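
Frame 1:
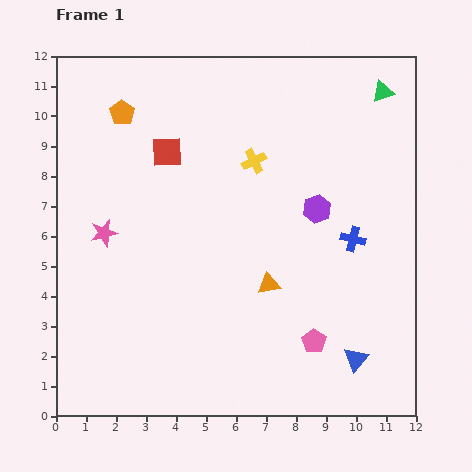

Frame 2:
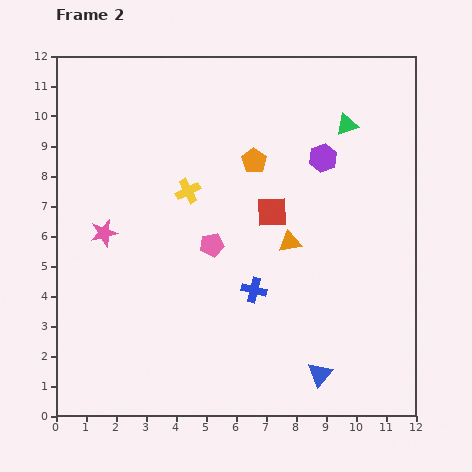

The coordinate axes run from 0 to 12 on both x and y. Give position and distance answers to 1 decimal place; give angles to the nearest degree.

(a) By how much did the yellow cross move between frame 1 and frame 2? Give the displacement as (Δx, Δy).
(-2.2, -1.0)

The yellow cross was at (6.6, 8.5) in frame 1 and (4.4, 7.5) in frame 2.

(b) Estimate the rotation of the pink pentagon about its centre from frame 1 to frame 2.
28° clockwise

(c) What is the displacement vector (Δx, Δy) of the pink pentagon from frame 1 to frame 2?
(-3.4, 3.2)

The pink pentagon was at (8.6, 2.5) in frame 1 and (5.2, 5.7) in frame 2.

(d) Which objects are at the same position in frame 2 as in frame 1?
the pink star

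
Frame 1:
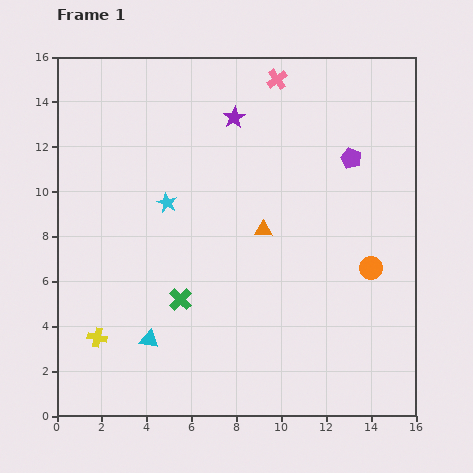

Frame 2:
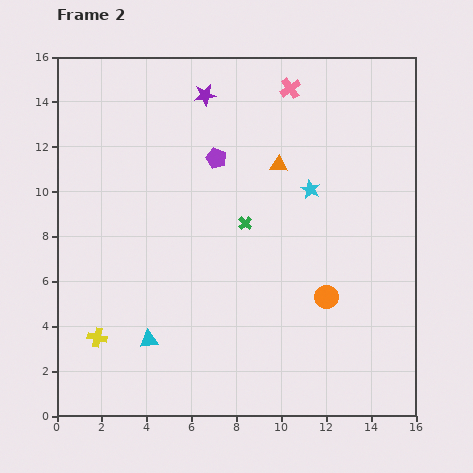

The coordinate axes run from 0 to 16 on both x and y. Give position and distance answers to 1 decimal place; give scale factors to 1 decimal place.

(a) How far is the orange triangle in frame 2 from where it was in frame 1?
3.0

The orange triangle moved from (9.2, 8.3) to (9.9, 11.2), a distance of √(0.7² + 2.9²) ≈ 3.0.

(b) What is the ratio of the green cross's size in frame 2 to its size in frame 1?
0.6×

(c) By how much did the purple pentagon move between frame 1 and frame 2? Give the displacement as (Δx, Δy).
(-6.0, 0.0)

The purple pentagon was at (13.1, 11.5) in frame 1 and (7.1, 11.5) in frame 2.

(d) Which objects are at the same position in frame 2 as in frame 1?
the yellow cross, the cyan triangle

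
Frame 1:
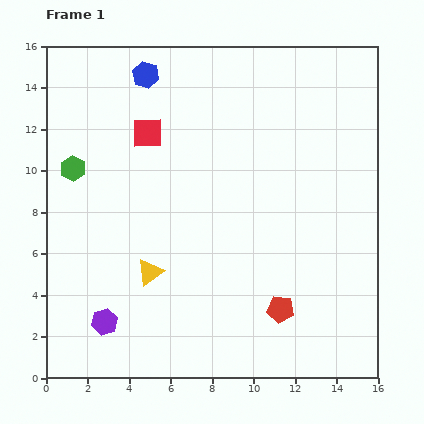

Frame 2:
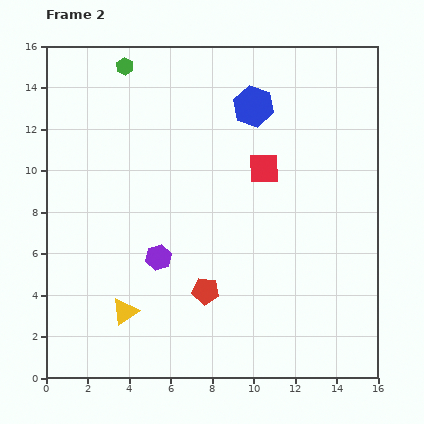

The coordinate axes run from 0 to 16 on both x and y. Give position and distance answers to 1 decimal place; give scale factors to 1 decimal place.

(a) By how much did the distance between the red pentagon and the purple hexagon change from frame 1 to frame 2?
-5.7

Distance in frame 1: 8.5. Distance in frame 2: 2.8.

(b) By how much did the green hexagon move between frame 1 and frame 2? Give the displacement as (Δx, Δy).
(2.5, 4.9)

The green hexagon was at (1.3, 10.1) in frame 1 and (3.8, 15.0) in frame 2.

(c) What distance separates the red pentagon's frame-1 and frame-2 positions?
3.7

The red pentagon moved from (11.3, 3.3) to (7.7, 4.2), a distance of √(3.6² + 0.9²) ≈ 3.7.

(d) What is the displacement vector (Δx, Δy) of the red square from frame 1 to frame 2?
(5.6, -1.7)

The red square was at (4.9, 11.8) in frame 1 and (10.5, 10.1) in frame 2.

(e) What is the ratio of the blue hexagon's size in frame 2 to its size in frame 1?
1.5×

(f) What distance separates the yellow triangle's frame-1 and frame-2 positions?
2.2

The yellow triangle moved from (5.0, 5.1) to (3.8, 3.2), a distance of √(1.2² + 1.9²) ≈ 2.2.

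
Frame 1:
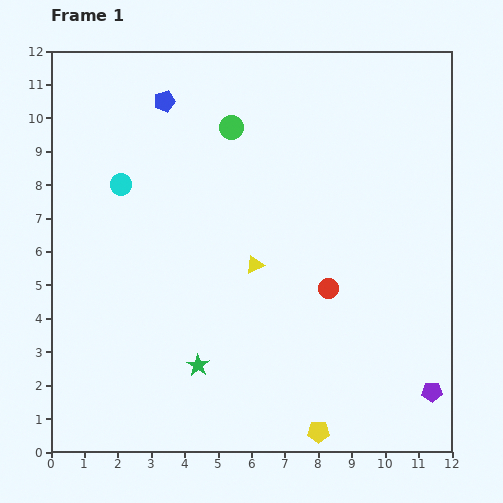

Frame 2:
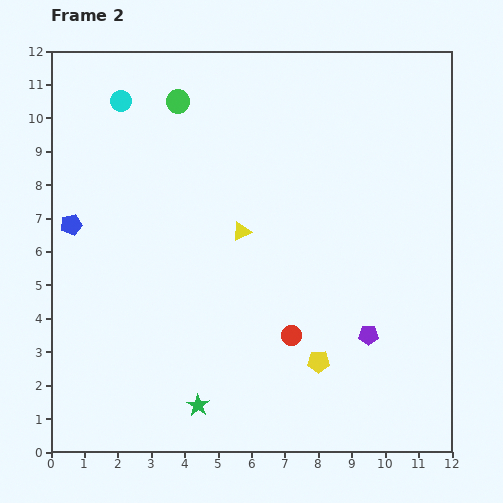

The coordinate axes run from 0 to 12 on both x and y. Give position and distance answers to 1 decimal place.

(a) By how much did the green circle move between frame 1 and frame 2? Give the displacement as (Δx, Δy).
(-1.6, 0.8)

The green circle was at (5.4, 9.7) in frame 1 and (3.8, 10.5) in frame 2.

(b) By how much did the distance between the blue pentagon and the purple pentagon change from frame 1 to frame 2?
-2.3

Distance in frame 1: 11.8. Distance in frame 2: 9.5.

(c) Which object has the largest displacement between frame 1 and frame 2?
the blue pentagon

(moved 4.6; next 2.5)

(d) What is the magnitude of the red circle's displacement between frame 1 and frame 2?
1.8

The red circle moved from (8.3, 4.9) to (7.2, 3.5), a distance of √(1.1² + 1.4²) ≈ 1.8.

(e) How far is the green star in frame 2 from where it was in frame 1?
1.2

The green star moved from (4.4, 2.6) to (4.4, 1.4), a distance of √(0.0² + 1.2²) ≈ 1.2.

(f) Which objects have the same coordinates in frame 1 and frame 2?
none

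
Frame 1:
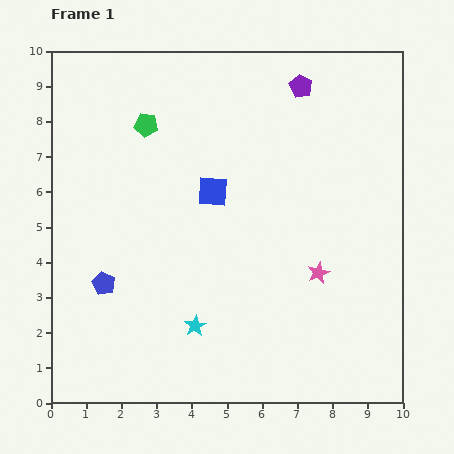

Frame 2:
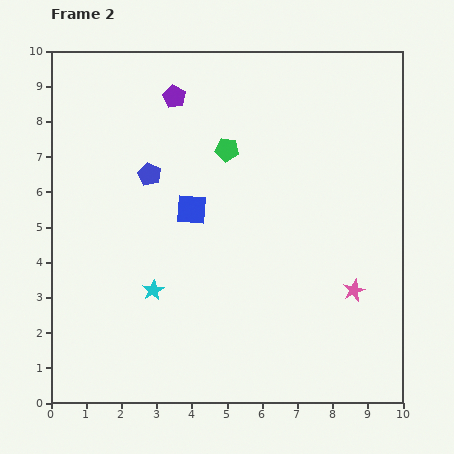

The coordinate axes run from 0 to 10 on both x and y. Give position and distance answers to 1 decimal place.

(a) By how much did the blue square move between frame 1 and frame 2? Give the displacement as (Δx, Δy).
(-0.6, -0.5)

The blue square was at (4.6, 6.0) in frame 1 and (4.0, 5.5) in frame 2.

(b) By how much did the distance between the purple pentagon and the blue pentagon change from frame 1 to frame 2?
-5.6

Distance in frame 1: 7.9. Distance in frame 2: 2.3.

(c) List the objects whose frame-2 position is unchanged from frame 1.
none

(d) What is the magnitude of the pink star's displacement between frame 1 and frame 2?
1.1

The pink star moved from (7.6, 3.7) to (8.6, 3.2), a distance of √(1.0² + 0.5²) ≈ 1.1.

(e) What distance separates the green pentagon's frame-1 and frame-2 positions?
2.4

The green pentagon moved from (2.7, 7.9) to (5.0, 7.2), a distance of √(2.3² + 0.7²) ≈ 2.4.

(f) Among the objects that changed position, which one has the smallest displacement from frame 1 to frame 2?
the blue square

(moved 0.8)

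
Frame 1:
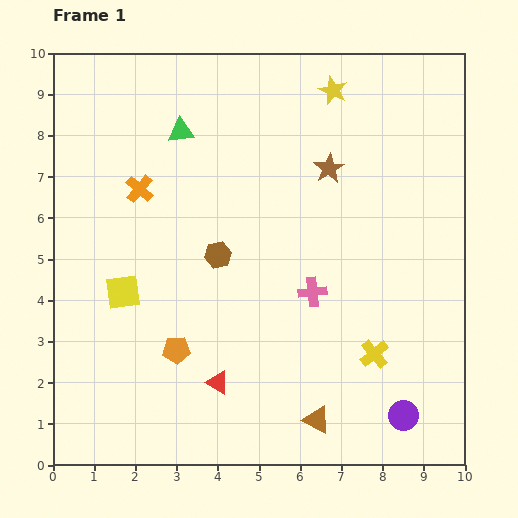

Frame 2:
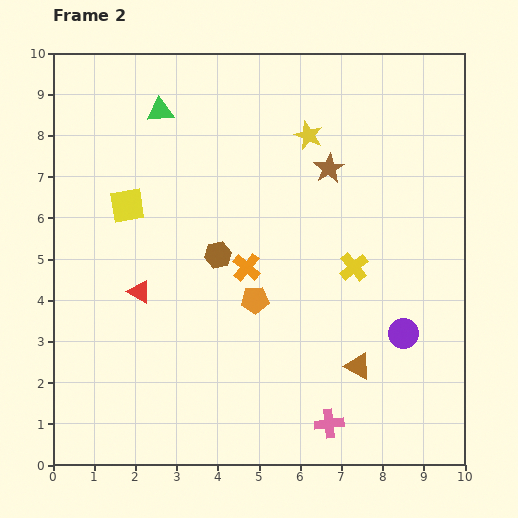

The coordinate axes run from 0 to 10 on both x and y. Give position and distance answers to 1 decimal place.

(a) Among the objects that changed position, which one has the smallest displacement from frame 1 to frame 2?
the green triangle

(moved 0.7)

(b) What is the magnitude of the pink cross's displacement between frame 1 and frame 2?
3.2

The pink cross moved from (6.3, 4.2) to (6.7, 1.0), a distance of √(0.4² + 3.2²) ≈ 3.2.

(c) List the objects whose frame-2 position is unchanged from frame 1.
the brown star, the brown hexagon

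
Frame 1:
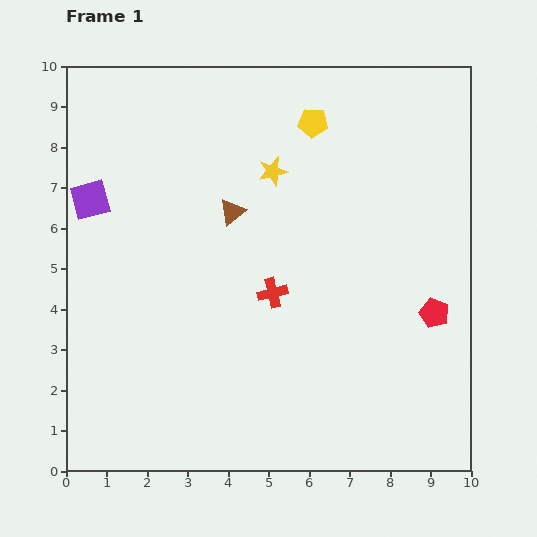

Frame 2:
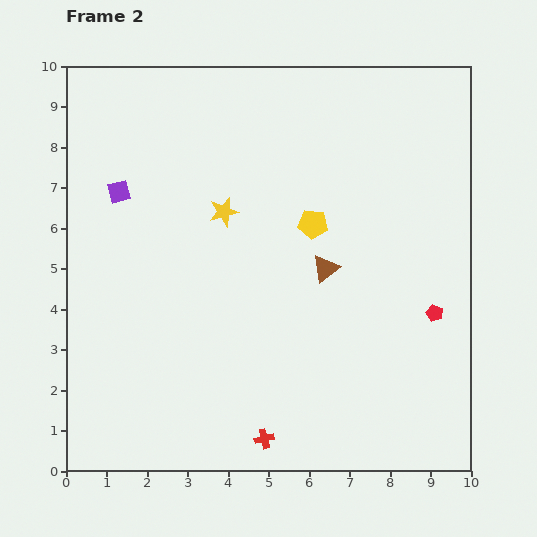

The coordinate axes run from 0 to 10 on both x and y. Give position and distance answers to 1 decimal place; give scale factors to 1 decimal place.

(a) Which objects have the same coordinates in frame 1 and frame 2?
the red pentagon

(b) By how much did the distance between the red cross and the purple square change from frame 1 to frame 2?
+2.0

Distance in frame 1: 5.1. Distance in frame 2: 7.1.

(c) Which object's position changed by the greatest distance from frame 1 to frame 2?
the red cross

(moved 3.6; next 2.7)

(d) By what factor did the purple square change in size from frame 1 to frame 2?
0.6×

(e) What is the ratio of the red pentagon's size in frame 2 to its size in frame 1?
0.6×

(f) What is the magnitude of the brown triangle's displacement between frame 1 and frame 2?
2.7

The brown triangle moved from (4.1, 6.4) to (6.4, 5.0), a distance of √(2.3² + 1.4²) ≈ 2.7.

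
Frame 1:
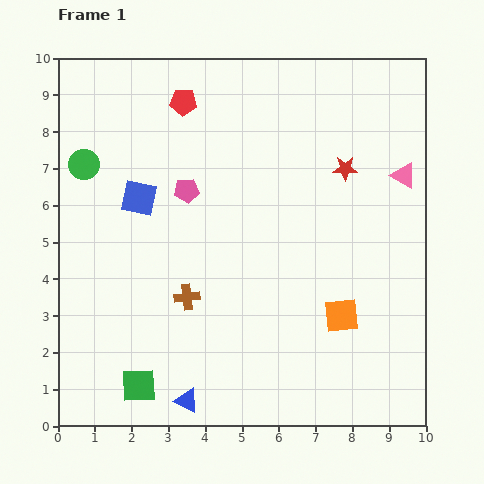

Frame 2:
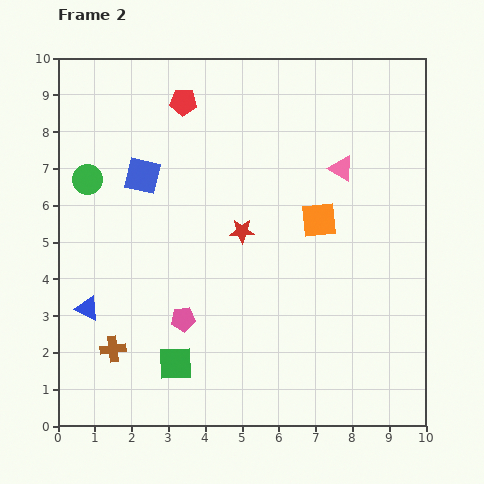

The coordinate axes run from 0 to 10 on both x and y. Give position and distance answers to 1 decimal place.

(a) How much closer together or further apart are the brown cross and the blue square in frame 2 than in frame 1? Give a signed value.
+1.8

Distance in frame 1: 3.0. Distance in frame 2: 4.8.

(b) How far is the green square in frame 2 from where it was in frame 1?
1.2

The green square moved from (2.2, 1.1) to (3.2, 1.7), a distance of √(1.0² + 0.6²) ≈ 1.2.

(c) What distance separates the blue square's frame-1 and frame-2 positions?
0.6

The blue square moved from (2.2, 6.2) to (2.3, 6.8), a distance of √(0.1² + 0.6²) ≈ 0.6.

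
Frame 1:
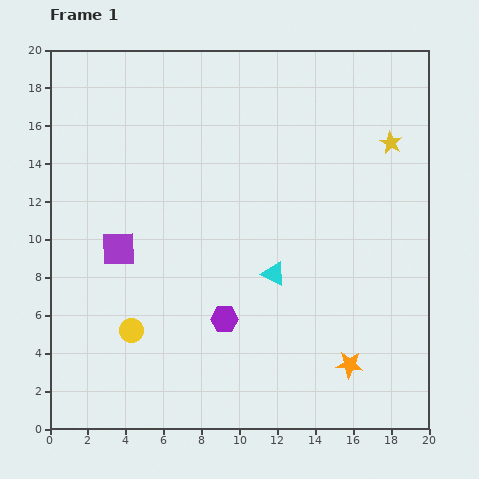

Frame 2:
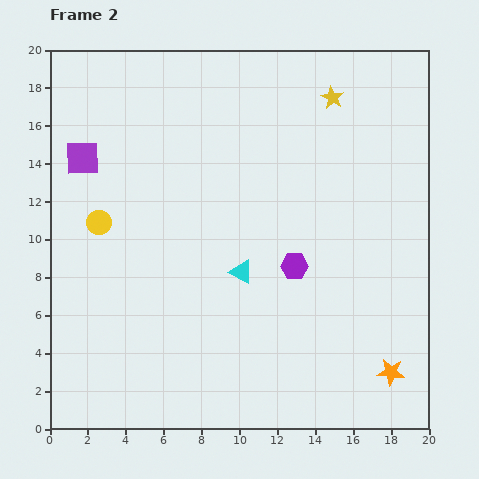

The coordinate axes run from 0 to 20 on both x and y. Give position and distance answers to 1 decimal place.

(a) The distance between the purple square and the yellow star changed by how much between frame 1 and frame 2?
-1.9

Distance in frame 1: 15.5. Distance in frame 2: 13.6.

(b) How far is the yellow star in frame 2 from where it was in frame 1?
3.9

The yellow star moved from (18.0, 15.1) to (14.9, 17.5), a distance of √(3.1² + 2.4²) ≈ 3.9.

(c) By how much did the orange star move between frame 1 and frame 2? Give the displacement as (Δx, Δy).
(2.2, -0.4)

The orange star was at (15.8, 3.4) in frame 1 and (18.0, 3.0) in frame 2.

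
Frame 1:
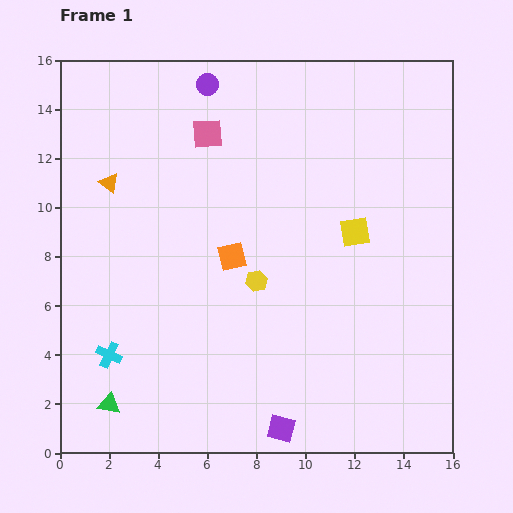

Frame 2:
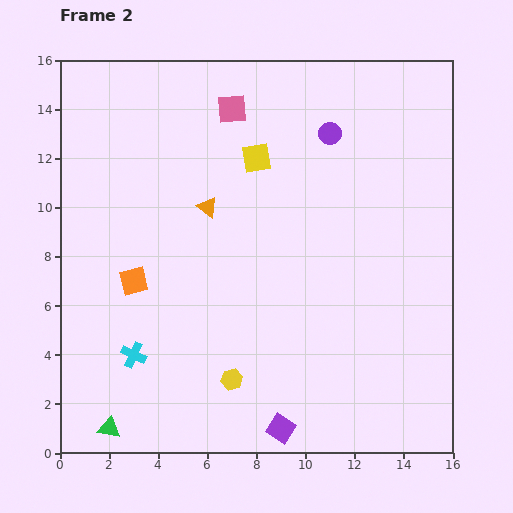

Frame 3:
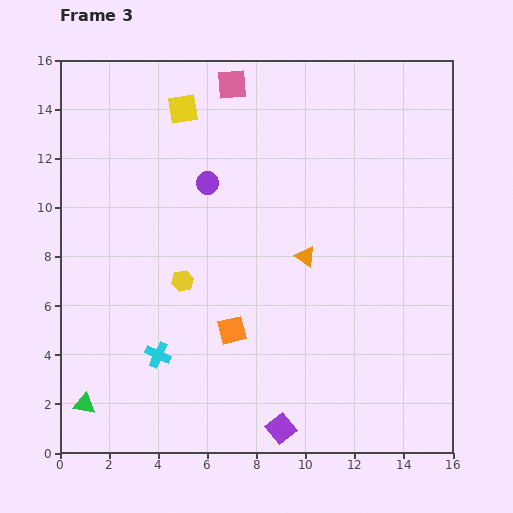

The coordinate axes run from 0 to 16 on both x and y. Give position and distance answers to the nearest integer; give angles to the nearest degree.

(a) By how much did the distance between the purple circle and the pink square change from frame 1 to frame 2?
+2

Distance in frame 1: 2. Distance in frame 2: 4.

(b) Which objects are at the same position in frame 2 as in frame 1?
the purple square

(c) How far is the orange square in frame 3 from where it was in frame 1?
3

The orange square moved from (7, 8) to (7, 5), a distance of √(0² + 3²) ≈ 3.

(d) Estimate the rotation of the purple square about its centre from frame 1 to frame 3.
37° clockwise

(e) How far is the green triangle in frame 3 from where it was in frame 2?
1

The green triangle moved from (2, 1) to (1, 2), a distance of √(1² + 1²) ≈ 1.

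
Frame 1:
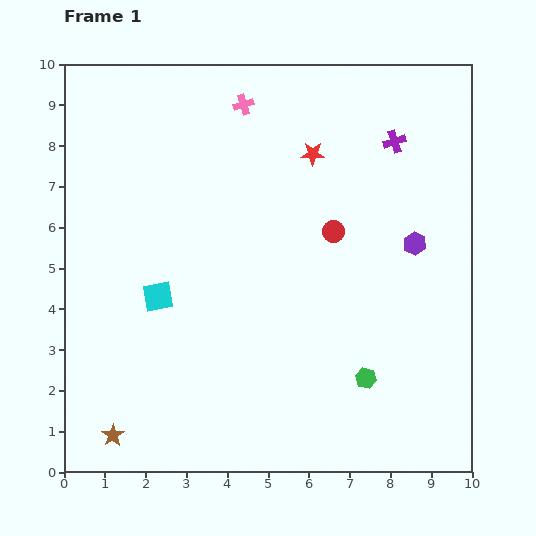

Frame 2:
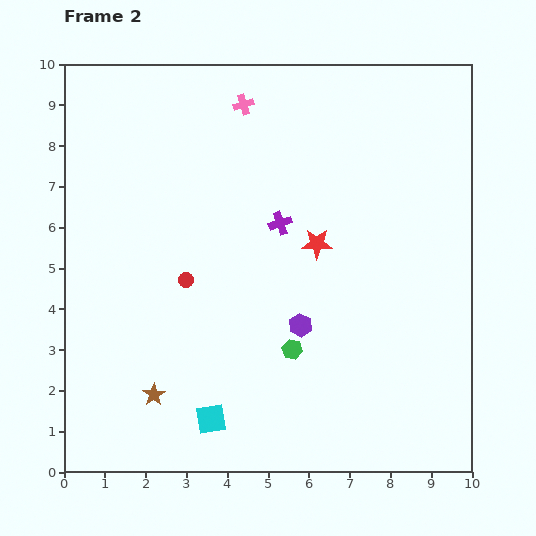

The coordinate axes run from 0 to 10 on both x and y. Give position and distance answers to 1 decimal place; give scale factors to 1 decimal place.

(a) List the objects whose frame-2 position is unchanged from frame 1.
the pink cross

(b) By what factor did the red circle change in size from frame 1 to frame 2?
0.7×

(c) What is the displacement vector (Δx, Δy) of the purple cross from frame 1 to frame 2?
(-2.8, -2.0)

The purple cross was at (8.1, 8.1) in frame 1 and (5.3, 6.1) in frame 2.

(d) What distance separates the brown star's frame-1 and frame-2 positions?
1.4

The brown star moved from (1.2, 0.9) to (2.2, 1.9), a distance of √(1.0² + 1.0²) ≈ 1.4.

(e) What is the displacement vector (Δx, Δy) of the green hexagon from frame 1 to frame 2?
(-1.8, 0.7)

The green hexagon was at (7.4, 2.3) in frame 1 and (5.6, 3.0) in frame 2.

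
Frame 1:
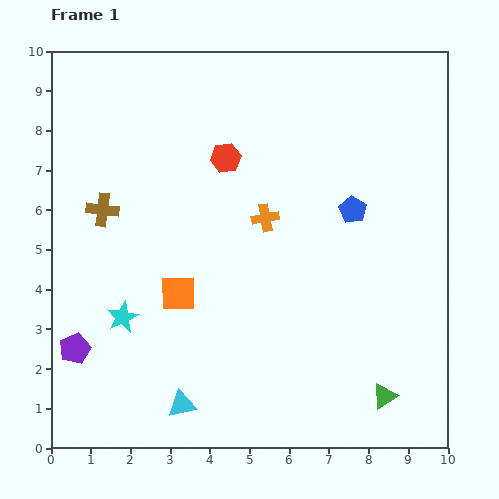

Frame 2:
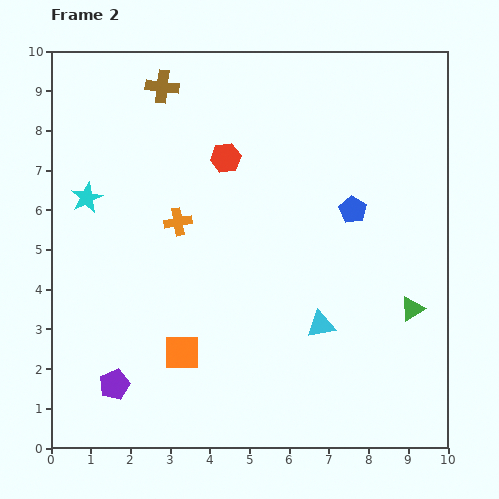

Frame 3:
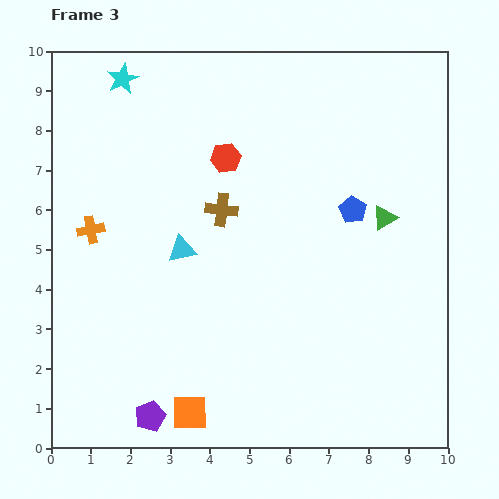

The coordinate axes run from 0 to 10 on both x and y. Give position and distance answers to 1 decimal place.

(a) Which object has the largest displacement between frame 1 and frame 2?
the cyan triangle

(moved 4.0; next 3.4)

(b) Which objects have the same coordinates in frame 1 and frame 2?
the blue pentagon, the red hexagon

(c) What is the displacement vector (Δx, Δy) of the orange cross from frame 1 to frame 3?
(-4.4, -0.3)

The orange cross was at (5.4, 5.8) in frame 1 and (1.0, 5.5) in frame 3.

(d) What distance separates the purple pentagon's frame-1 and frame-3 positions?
2.5

The purple pentagon moved from (0.6, 2.5) to (2.5, 0.8), a distance of √(1.9² + 1.7²) ≈ 2.5.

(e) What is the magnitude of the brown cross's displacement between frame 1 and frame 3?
3.0

The brown cross moved from (1.3, 6.0) to (4.3, 6.0), a distance of √(3.0² + 0.0²) ≈ 3.0.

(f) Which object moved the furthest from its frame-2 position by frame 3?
the cyan triangle

(moved 4.0; next 3.4)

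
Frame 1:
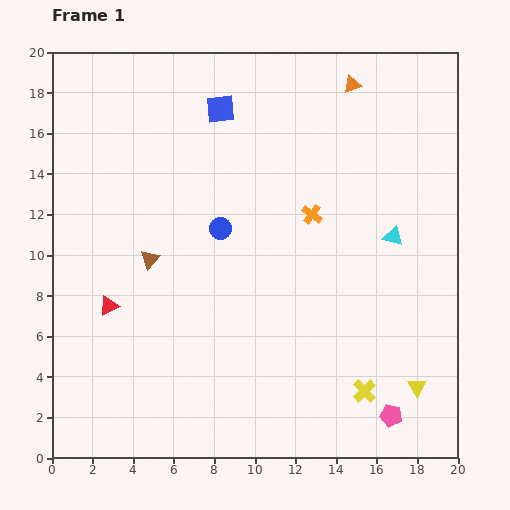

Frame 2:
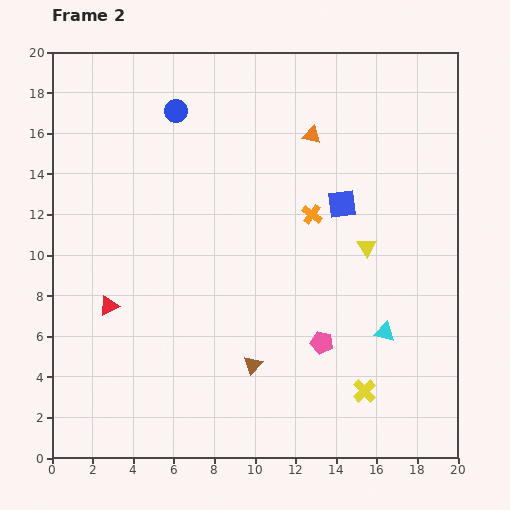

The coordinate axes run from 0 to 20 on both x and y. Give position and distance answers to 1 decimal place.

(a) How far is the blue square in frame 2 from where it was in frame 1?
7.6

The blue square moved from (8.3, 17.2) to (14.3, 12.5), a distance of √(6.0² + 4.7²) ≈ 7.6.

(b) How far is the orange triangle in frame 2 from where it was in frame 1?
3.2

The orange triangle moved from (14.8, 18.4) to (12.8, 15.9), a distance of √(2.0² + 2.5²) ≈ 3.2.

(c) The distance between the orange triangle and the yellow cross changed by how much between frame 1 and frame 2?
-2.2

Distance in frame 1: 15.1. Distance in frame 2: 12.9.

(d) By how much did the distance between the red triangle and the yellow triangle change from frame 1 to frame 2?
-2.7

Distance in frame 1: 15.7. Distance in frame 2: 13.0.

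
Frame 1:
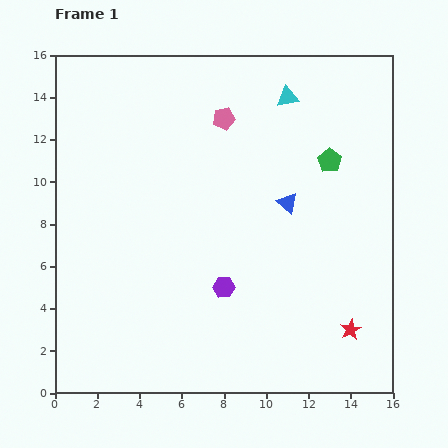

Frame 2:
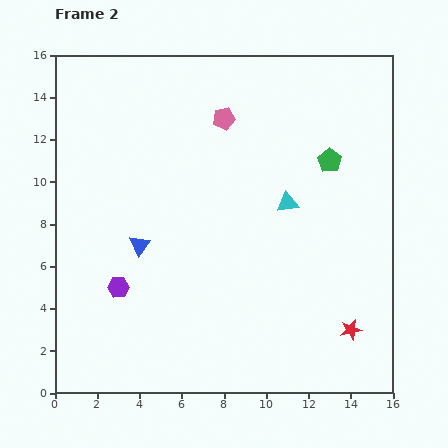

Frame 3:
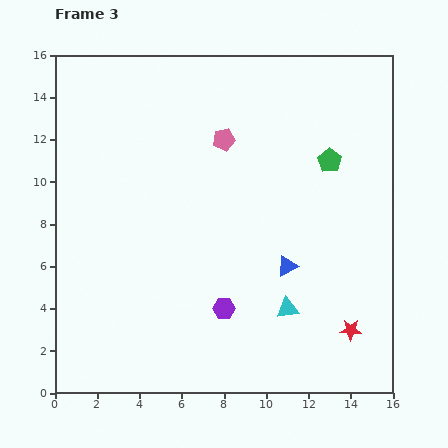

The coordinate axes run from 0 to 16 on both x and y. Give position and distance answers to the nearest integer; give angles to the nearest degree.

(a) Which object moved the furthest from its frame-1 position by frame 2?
the blue triangle

(moved 7; next 5)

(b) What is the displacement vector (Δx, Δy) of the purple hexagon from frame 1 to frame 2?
(-5, 0)

The purple hexagon was at (8, 5) in frame 1 and (3, 5) in frame 2.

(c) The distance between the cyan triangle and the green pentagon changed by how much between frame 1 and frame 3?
+3

Distance in frame 1: 4. Distance in frame 3: 7.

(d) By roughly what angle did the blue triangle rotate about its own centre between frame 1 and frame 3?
53° clockwise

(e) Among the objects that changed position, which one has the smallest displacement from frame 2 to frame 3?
the pink pentagon

(moved 1)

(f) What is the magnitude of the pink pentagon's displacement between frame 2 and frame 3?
1

The pink pentagon moved from (8, 13) to (8, 12), a distance of √(0² + 1²) ≈ 1.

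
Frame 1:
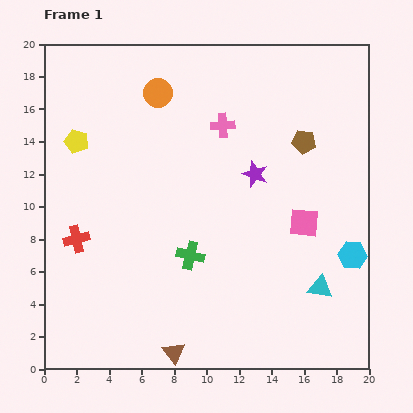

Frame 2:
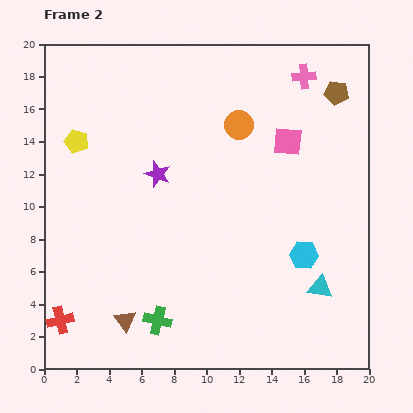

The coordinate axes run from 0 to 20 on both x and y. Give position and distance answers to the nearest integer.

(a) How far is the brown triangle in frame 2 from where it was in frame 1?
4

The brown triangle moved from (8, 1) to (5, 3), a distance of √(3² + 2²) ≈ 4.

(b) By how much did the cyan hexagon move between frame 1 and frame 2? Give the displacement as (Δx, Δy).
(-3, 0)

The cyan hexagon was at (19, 7) in frame 1 and (16, 7) in frame 2.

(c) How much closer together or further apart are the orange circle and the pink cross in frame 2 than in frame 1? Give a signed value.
+1

Distance in frame 1: 4. Distance in frame 2: 5.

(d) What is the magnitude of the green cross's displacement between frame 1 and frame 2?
4

The green cross moved from (9, 7) to (7, 3), a distance of √(2² + 4²) ≈ 4.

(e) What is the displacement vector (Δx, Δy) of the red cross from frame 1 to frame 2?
(-1, -5)

The red cross was at (2, 8) in frame 1 and (1, 3) in frame 2.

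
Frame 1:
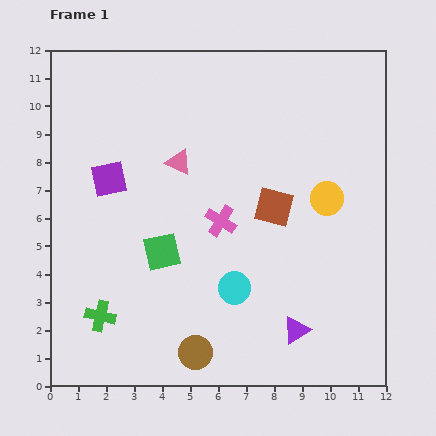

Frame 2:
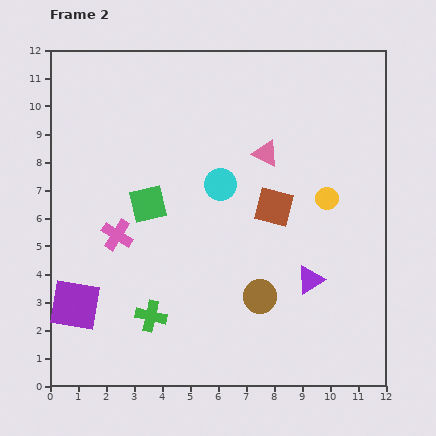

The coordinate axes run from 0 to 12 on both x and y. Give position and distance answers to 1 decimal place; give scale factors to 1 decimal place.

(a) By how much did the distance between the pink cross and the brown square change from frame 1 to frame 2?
+3.7

Distance in frame 1: 2.0. Distance in frame 2: 5.7.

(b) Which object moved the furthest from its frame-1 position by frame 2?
the purple square

(moved 4.7; next 3.7)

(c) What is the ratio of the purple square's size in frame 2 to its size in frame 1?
1.4×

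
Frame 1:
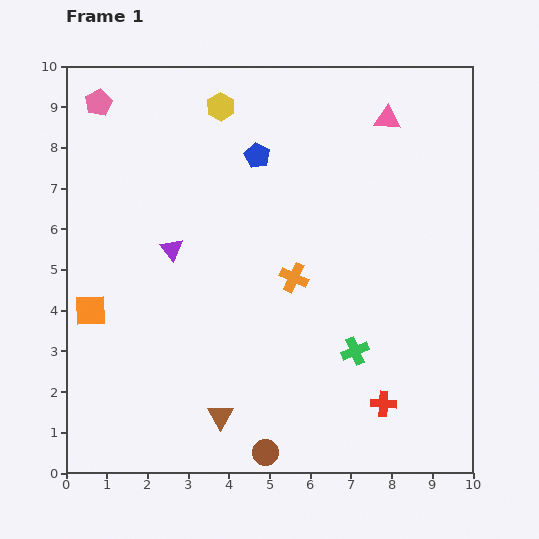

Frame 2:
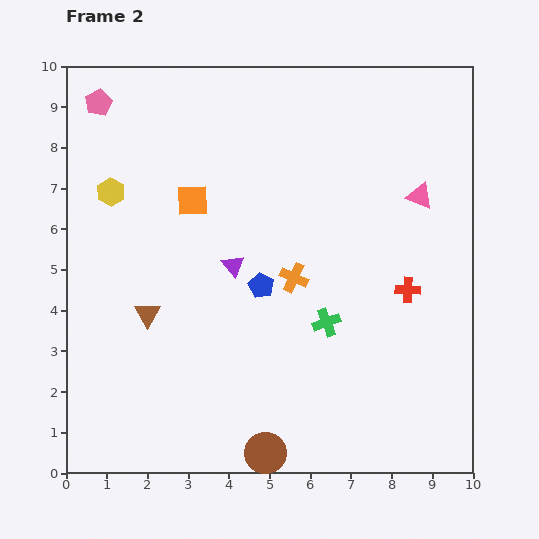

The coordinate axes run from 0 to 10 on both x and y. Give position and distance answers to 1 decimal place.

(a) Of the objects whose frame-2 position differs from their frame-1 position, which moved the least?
the green cross

(moved 1.0)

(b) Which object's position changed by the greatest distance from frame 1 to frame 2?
the orange square

(moved 3.7; next 3.4)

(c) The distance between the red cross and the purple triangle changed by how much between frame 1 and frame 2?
-2.1

Distance in frame 1: 6.4. Distance in frame 2: 4.3.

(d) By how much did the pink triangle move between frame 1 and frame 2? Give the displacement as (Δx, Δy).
(0.8, -1.9)

The pink triangle was at (7.9, 8.7) in frame 1 and (8.7, 6.8) in frame 2.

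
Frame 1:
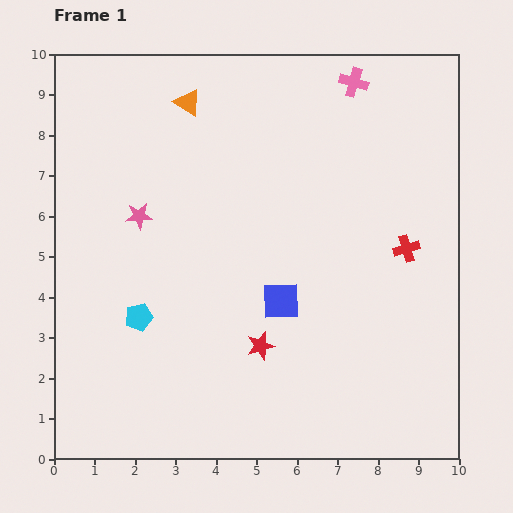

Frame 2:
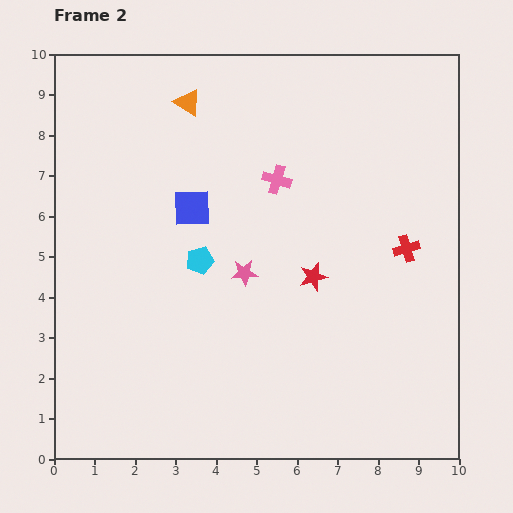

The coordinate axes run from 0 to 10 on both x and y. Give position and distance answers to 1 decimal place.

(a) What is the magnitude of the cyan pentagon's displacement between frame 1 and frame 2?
2.1

The cyan pentagon moved from (2.1, 3.5) to (3.6, 4.9), a distance of √(1.5² + 1.4²) ≈ 2.1.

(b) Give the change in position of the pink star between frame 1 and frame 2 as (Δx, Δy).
(2.6, -1.4)

The pink star was at (2.1, 6.0) in frame 1 and (4.7, 4.6) in frame 2.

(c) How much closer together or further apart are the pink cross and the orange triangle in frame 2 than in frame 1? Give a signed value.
-1.2

Distance in frame 1: 4.1. Distance in frame 2: 2.9.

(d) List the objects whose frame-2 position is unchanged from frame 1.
the red cross, the orange triangle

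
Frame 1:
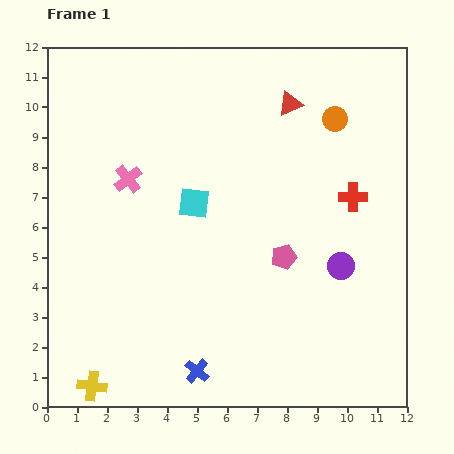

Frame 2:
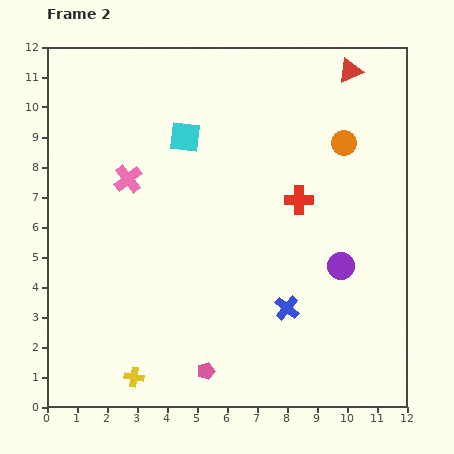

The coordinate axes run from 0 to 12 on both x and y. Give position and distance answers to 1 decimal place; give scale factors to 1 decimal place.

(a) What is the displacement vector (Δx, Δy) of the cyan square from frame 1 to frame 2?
(-0.3, 2.2)

The cyan square was at (4.9, 6.8) in frame 1 and (4.6, 9.0) in frame 2.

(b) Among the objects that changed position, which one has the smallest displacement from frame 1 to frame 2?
the orange circle

(moved 0.9)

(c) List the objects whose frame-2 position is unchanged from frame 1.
the purple circle, the pink cross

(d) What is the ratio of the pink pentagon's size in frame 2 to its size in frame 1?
0.7×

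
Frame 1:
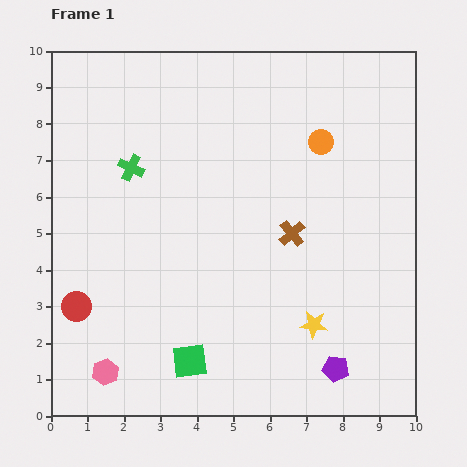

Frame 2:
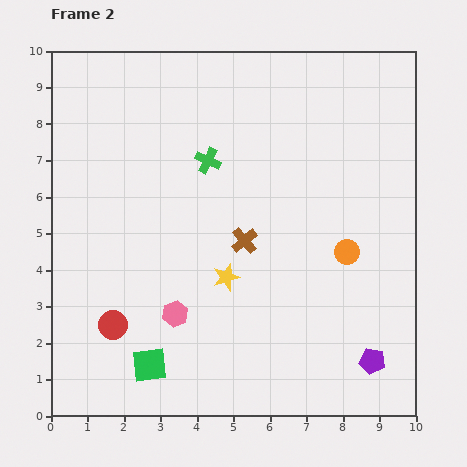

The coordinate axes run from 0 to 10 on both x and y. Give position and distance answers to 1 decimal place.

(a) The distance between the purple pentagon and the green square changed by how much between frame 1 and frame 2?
+2.1

Distance in frame 1: 4.0. Distance in frame 2: 6.1.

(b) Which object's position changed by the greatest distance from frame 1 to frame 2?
the orange circle

(moved 3.1; next 2.7)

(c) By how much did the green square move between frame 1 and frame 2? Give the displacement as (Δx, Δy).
(-1.1, -0.1)

The green square was at (3.8, 1.5) in frame 1 and (2.7, 1.4) in frame 2.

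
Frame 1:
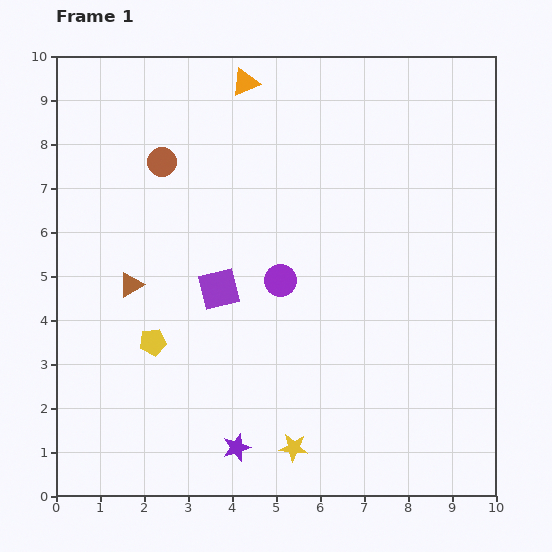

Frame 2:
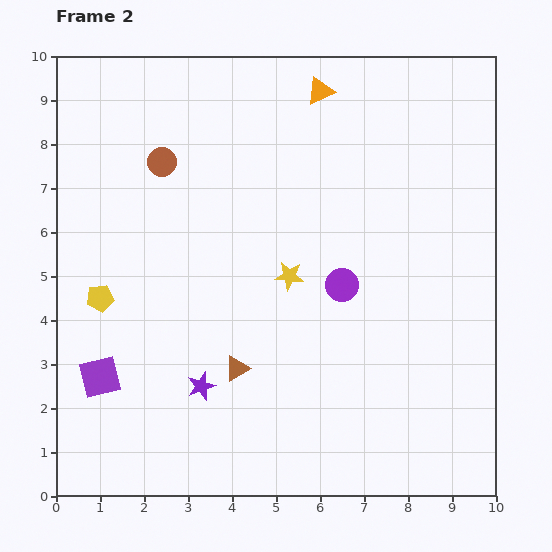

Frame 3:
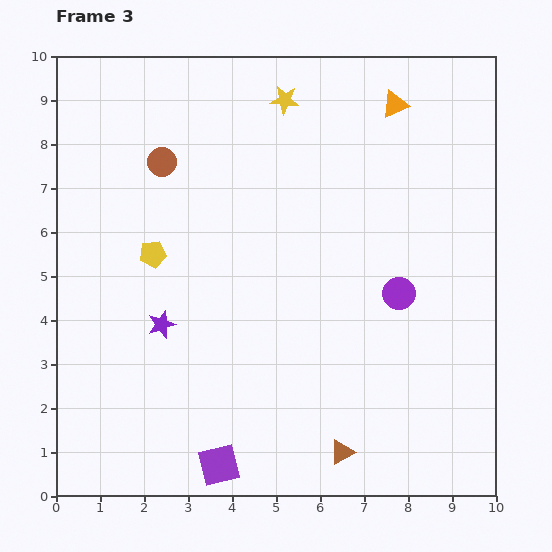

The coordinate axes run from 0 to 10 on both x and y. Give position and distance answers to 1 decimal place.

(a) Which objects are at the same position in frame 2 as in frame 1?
the brown circle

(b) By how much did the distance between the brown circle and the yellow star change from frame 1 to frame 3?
-4.1

Distance in frame 1: 7.2. Distance in frame 3: 3.1.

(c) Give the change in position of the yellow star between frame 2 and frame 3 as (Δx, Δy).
(-0.1, 4.0)

The yellow star was at (5.3, 5.0) in frame 2 and (5.2, 9.0) in frame 3.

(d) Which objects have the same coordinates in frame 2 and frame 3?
the brown circle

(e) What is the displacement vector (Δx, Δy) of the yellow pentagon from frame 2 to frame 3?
(1.2, 1.0)

The yellow pentagon was at (1.0, 4.5) in frame 2 and (2.2, 5.5) in frame 3.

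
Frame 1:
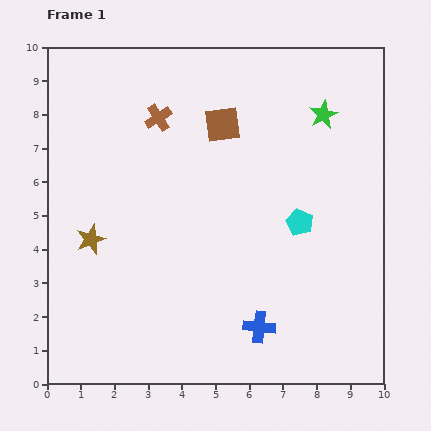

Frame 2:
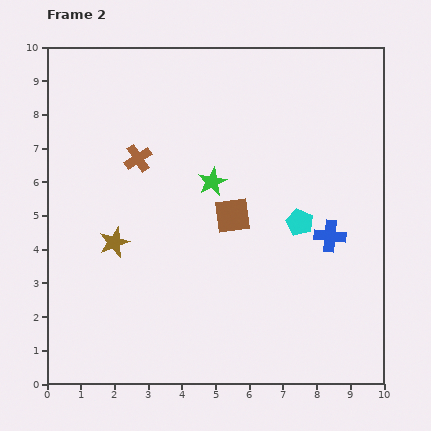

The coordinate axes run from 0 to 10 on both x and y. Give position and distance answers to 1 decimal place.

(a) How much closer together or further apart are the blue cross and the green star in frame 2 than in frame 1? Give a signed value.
-2.8

Distance in frame 1: 6.6. Distance in frame 2: 3.8.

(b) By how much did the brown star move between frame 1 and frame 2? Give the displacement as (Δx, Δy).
(0.7, -0.1)

The brown star was at (1.3, 4.3) in frame 1 and (2.0, 4.2) in frame 2.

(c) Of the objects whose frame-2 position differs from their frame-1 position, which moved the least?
the brown star

(moved 0.7)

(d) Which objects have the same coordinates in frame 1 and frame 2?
the cyan pentagon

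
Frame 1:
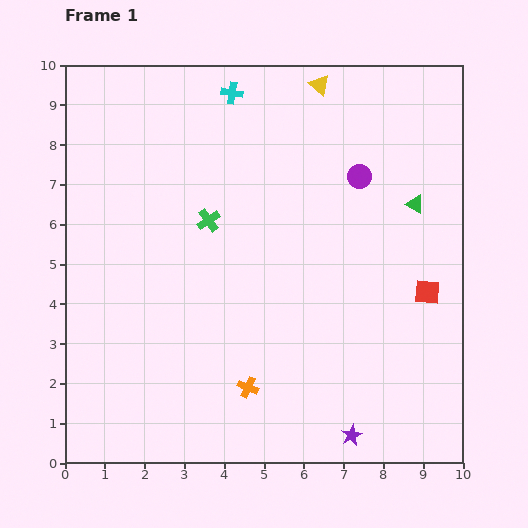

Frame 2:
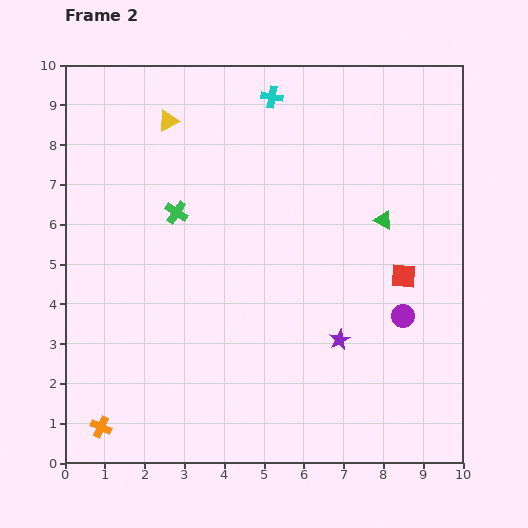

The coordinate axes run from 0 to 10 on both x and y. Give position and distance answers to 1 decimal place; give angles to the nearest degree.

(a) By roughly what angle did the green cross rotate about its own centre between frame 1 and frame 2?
22° counter-clockwise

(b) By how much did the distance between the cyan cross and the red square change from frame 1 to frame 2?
-1.4

Distance in frame 1: 7.0. Distance in frame 2: 5.6.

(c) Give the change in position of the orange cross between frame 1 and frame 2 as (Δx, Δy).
(-3.7, -1.0)

The orange cross was at (4.6, 1.9) in frame 1 and (0.9, 0.9) in frame 2.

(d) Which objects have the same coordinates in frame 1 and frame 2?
none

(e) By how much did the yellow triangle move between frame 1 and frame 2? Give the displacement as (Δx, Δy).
(-3.8, -0.9)

The yellow triangle was at (6.4, 9.5) in frame 1 and (2.6, 8.6) in frame 2.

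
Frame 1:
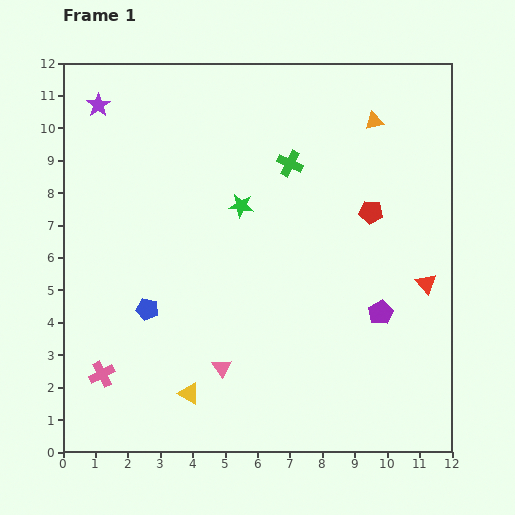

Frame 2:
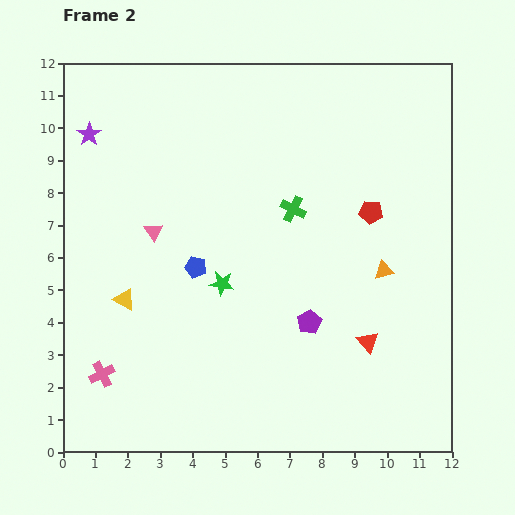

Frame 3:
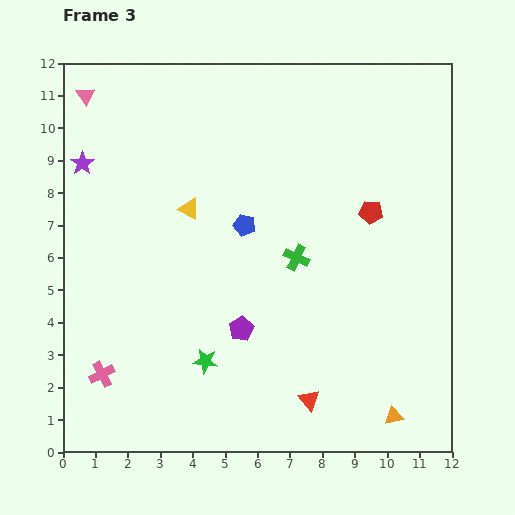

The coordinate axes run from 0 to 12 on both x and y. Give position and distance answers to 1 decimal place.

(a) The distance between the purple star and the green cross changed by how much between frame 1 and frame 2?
+0.5

Distance in frame 1: 6.2. Distance in frame 2: 6.7.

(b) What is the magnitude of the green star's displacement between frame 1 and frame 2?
2.5

The green star moved from (5.5, 7.6) to (4.9, 5.2), a distance of √(0.6² + 2.4²) ≈ 2.5.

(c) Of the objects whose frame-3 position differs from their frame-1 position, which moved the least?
the purple star

(moved 1.9)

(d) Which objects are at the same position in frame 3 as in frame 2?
the pink cross, the red pentagon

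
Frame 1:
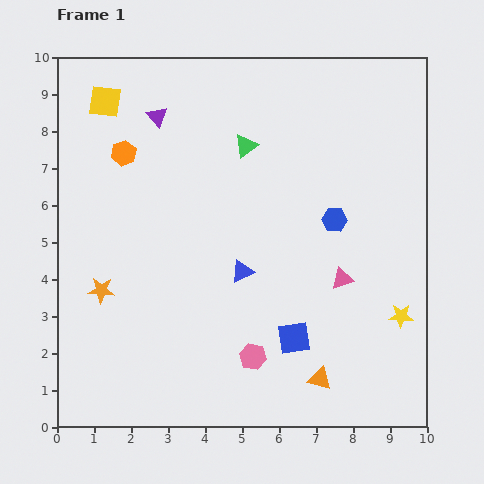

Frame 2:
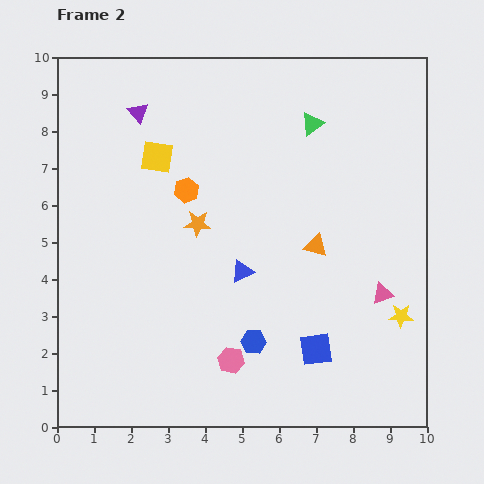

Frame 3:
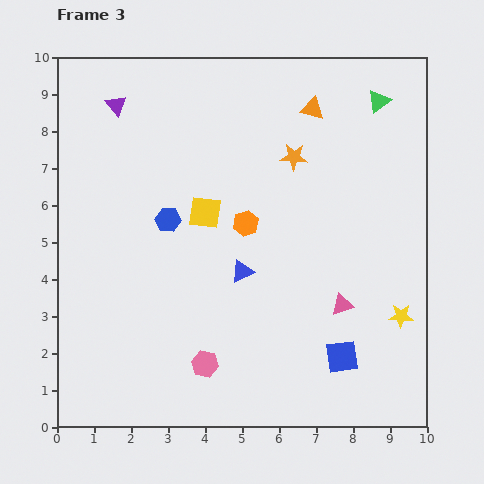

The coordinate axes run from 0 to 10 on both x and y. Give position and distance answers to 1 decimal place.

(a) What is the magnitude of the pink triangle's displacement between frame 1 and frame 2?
1.2

The pink triangle moved from (7.7, 4.0) to (8.8, 3.6), a distance of √(1.1² + 0.4²) ≈ 1.2.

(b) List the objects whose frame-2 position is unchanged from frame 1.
the yellow star, the blue triangle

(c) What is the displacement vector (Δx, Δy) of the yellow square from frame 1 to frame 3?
(2.7, -3.0)

The yellow square was at (1.3, 8.8) in frame 1 and (4.0, 5.8) in frame 3.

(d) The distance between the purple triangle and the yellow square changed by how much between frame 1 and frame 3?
+2.3

Distance in frame 1: 1.5. Distance in frame 3: 3.8.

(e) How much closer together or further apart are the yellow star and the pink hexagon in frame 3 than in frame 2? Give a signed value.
+0.7

Distance in frame 2: 4.8. Distance in frame 3: 5.5.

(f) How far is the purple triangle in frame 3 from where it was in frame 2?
0.6

The purple triangle moved from (2.2, 8.5) to (1.6, 8.7), a distance of √(0.6² + 0.2²) ≈ 0.6.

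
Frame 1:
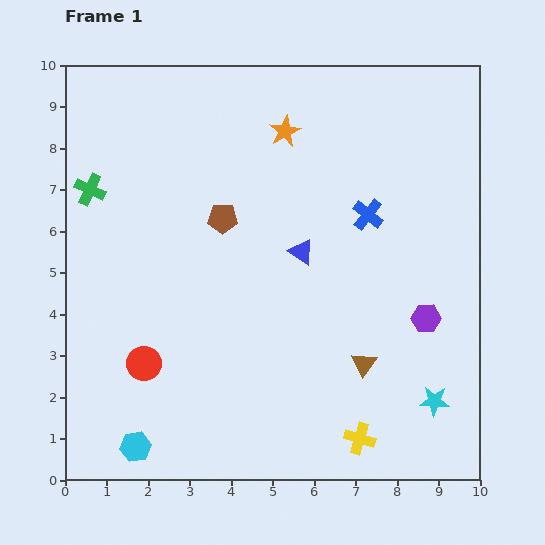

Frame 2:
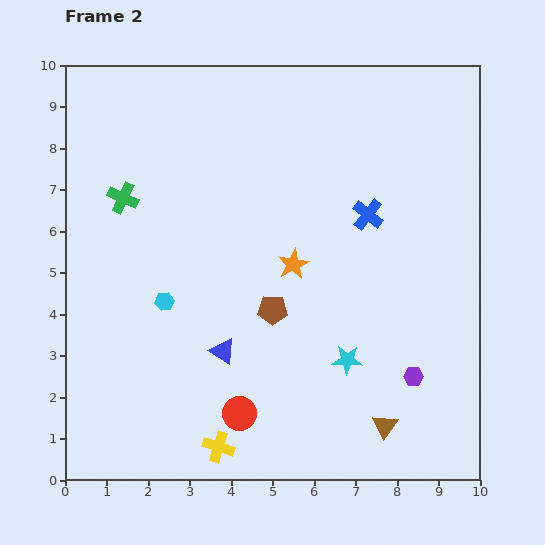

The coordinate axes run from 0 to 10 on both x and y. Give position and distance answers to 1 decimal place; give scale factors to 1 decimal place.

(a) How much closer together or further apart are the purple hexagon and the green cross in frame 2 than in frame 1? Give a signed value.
-0.5

Distance in frame 1: 8.7. Distance in frame 2: 8.2.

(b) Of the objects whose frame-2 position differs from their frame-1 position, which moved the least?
the green cross

(moved 0.8)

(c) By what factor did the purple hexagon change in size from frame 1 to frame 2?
0.7×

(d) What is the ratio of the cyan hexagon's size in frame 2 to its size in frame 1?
0.6×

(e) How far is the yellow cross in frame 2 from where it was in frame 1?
3.4

The yellow cross moved from (7.1, 1.0) to (3.7, 0.8), a distance of √(3.4² + 0.2²) ≈ 3.4.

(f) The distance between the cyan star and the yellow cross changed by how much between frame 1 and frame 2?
+1.7

Distance in frame 1: 2.0. Distance in frame 2: 3.7.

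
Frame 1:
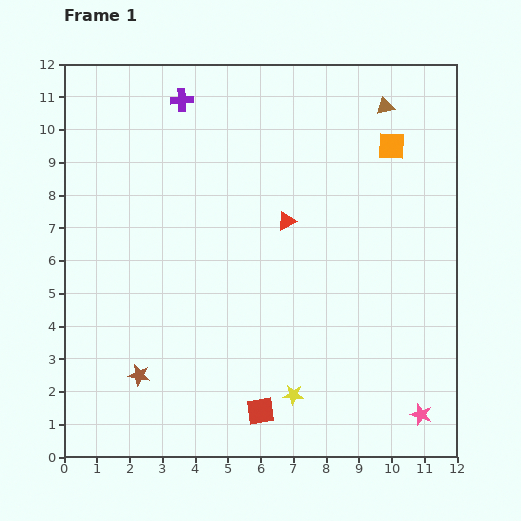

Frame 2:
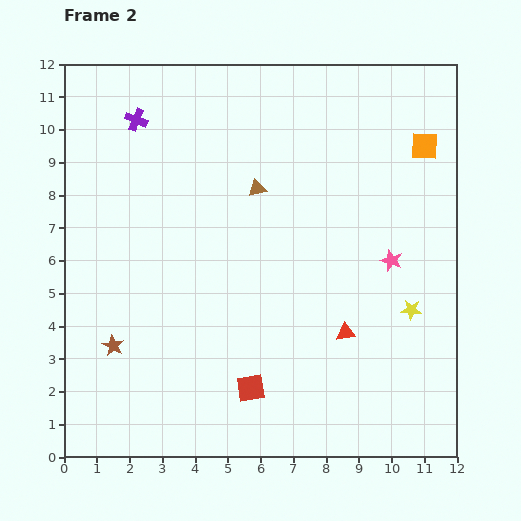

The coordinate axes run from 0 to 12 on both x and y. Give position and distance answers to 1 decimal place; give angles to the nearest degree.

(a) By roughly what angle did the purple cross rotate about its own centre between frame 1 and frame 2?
24° clockwise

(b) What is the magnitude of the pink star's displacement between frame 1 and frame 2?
4.8

The pink star moved from (10.9, 1.3) to (10.0, 6.0), a distance of √(0.9² + 4.7²) ≈ 4.8.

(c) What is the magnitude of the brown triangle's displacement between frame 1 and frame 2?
4.6

The brown triangle moved from (9.8, 10.7) to (5.9, 8.2), a distance of √(3.9² + 2.5²) ≈ 4.6.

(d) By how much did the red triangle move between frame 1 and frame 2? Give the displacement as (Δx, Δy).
(1.8, -3.4)

The red triangle was at (6.8, 7.2) in frame 1 and (8.6, 3.8) in frame 2.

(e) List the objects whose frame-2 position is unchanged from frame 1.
none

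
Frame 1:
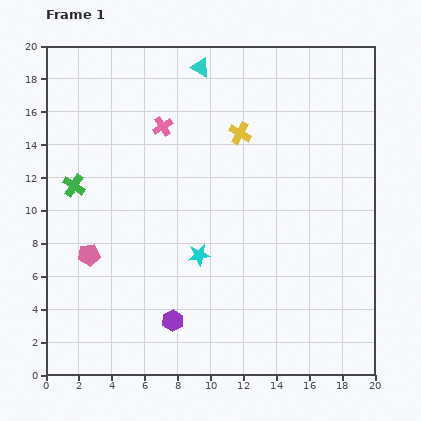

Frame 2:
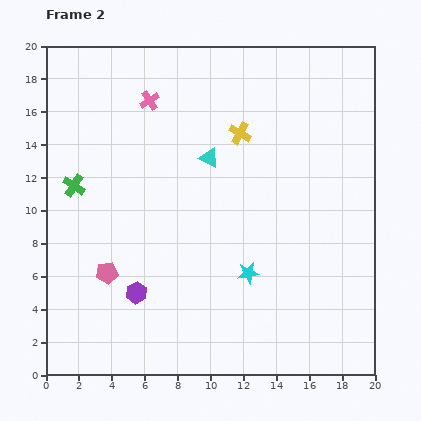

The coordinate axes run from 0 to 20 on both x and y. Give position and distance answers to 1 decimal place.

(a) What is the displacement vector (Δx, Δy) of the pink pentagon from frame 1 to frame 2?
(1.1, -1.1)

The pink pentagon was at (2.6, 7.3) in frame 1 and (3.7, 6.2) in frame 2.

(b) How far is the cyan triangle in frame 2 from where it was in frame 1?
5.5

The cyan triangle moved from (9.4, 18.7) to (9.9, 13.2), a distance of √(0.5² + 5.5²) ≈ 5.5.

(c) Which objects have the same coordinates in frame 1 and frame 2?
the green cross, the yellow cross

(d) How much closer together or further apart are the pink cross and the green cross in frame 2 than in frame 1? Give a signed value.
+0.4

Distance in frame 1: 6.5. Distance in frame 2: 6.9.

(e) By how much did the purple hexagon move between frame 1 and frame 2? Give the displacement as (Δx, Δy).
(-2.2, 1.7)

The purple hexagon was at (7.7, 3.3) in frame 1 and (5.5, 5.0) in frame 2.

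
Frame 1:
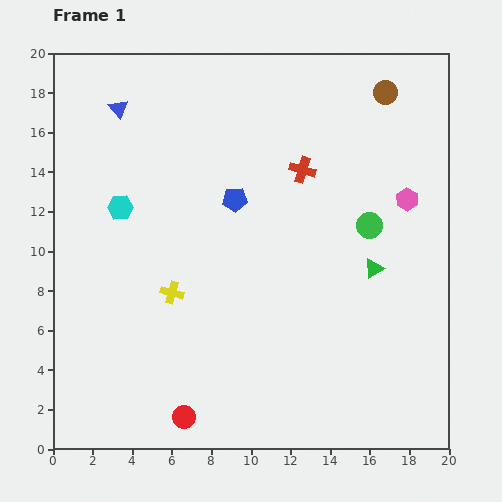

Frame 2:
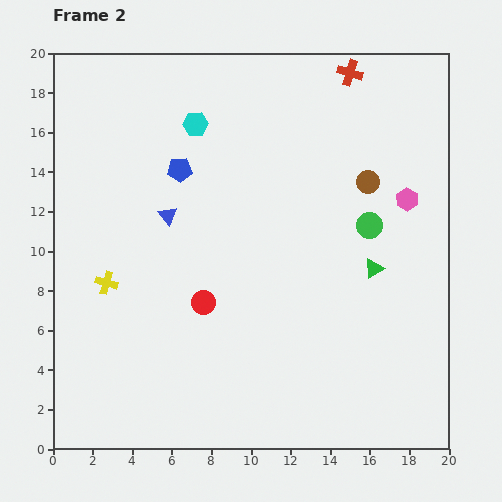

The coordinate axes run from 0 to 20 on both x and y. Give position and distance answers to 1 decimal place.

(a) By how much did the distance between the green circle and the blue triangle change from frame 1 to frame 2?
-3.8

Distance in frame 1: 14.0. Distance in frame 2: 10.2.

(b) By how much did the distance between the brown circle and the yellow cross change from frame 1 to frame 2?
-0.6

Distance in frame 1: 14.8. Distance in frame 2: 14.2.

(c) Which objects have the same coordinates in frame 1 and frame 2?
the green triangle, the green circle, the pink hexagon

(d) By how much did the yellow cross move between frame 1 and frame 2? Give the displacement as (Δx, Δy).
(-3.3, 0.5)

The yellow cross was at (6.0, 7.9) in frame 1 and (2.7, 8.4) in frame 2.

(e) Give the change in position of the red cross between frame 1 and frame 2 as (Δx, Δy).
(2.4, 4.9)

The red cross was at (12.6, 14.1) in frame 1 and (15.0, 19.0) in frame 2.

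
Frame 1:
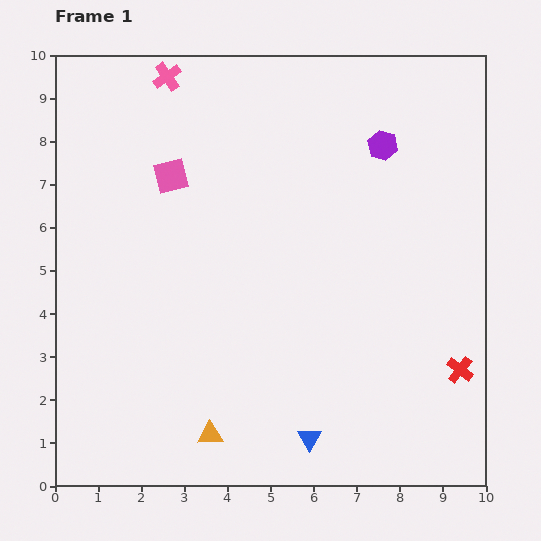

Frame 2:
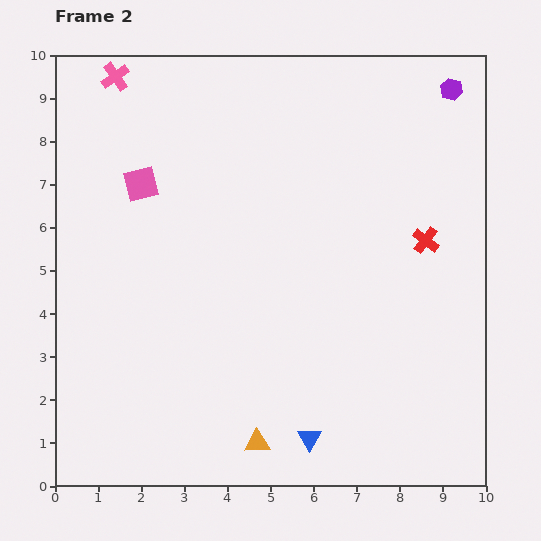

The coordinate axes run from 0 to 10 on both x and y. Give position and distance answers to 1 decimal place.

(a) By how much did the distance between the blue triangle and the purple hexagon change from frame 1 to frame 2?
+1.7

Distance in frame 1: 7.0. Distance in frame 2: 8.7.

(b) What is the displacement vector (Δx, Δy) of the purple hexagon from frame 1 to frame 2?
(1.6, 1.3)

The purple hexagon was at (7.6, 7.9) in frame 1 and (9.2, 9.2) in frame 2.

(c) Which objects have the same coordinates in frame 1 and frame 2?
the blue triangle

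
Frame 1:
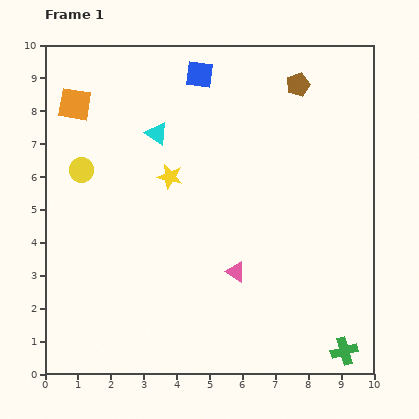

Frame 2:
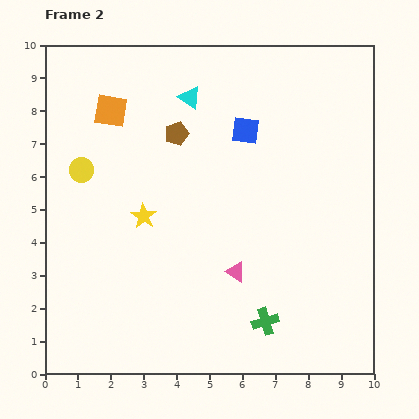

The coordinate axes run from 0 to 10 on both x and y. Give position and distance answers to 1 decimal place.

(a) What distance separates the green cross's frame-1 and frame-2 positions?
2.6

The green cross moved from (9.1, 0.7) to (6.7, 1.6), a distance of √(2.4² + 0.9²) ≈ 2.6.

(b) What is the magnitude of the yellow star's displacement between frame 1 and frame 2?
1.4

The yellow star moved from (3.8, 6.0) to (3.0, 4.8), a distance of √(0.8² + 1.2²) ≈ 1.4.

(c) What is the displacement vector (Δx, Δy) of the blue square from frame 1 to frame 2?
(1.4, -1.7)

The blue square was at (4.7, 9.1) in frame 1 and (6.1, 7.4) in frame 2.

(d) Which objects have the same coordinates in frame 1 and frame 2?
the yellow circle, the pink triangle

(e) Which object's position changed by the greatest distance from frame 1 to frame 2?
the brown pentagon

(moved 4.0; next 2.6)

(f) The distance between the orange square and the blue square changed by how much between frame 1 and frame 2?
+0.2

Distance in frame 1: 3.9. Distance in frame 2: 4.1.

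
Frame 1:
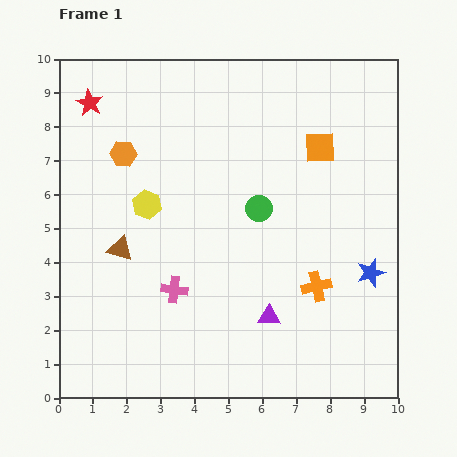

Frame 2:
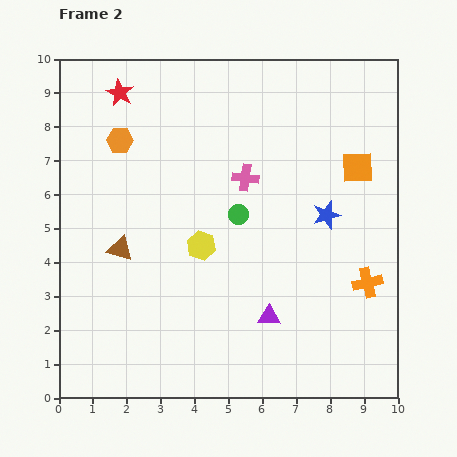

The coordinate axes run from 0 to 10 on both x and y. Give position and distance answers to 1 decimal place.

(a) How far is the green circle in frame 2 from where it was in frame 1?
0.6

The green circle moved from (5.9, 5.6) to (5.3, 5.4), a distance of √(0.6² + 0.2²) ≈ 0.6.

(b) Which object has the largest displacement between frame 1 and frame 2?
the pink cross

(moved 3.9; next 2.1)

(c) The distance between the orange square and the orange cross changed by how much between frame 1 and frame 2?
-0.7

Distance in frame 1: 4.1. Distance in frame 2: 3.4.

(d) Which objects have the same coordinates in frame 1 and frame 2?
the purple triangle, the brown triangle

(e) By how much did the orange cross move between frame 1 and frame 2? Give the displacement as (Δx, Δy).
(1.5, 0.1)

The orange cross was at (7.6, 3.3) in frame 1 and (9.1, 3.4) in frame 2.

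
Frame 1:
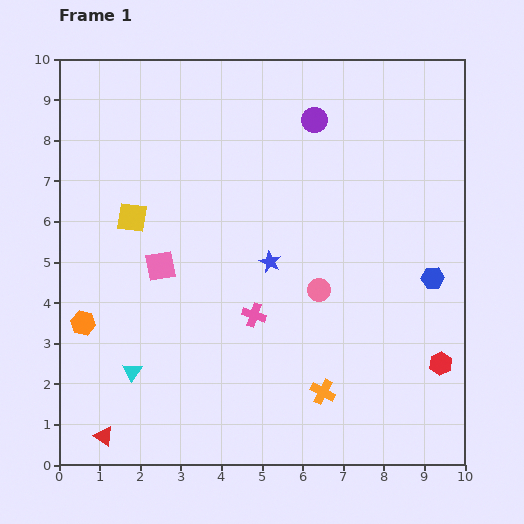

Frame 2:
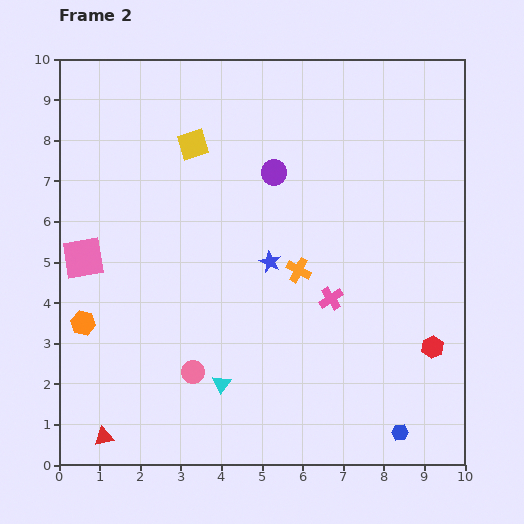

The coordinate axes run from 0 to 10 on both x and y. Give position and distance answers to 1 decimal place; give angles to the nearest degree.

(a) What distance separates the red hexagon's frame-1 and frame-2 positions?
0.4

The red hexagon moved from (9.4, 2.5) to (9.2, 2.9), a distance of √(0.2² + 0.4²) ≈ 0.4.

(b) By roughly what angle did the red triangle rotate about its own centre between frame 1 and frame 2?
45° counter-clockwise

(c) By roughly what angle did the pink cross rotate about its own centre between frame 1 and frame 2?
37° clockwise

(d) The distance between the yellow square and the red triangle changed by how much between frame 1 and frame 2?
+2.1

Distance in frame 1: 5.4. Distance in frame 2: 7.5.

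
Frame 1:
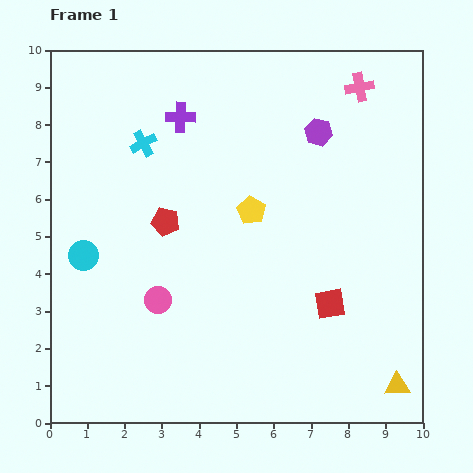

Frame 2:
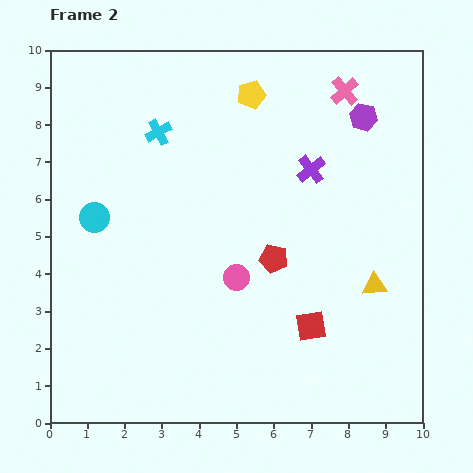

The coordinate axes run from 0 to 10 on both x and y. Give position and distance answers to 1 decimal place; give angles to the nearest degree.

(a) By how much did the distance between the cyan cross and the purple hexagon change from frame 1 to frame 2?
+0.8

Distance in frame 1: 4.7. Distance in frame 2: 5.5.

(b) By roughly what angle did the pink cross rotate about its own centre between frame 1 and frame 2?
30° counter-clockwise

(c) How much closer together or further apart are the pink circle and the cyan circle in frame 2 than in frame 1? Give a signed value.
+1.8

Distance in frame 1: 2.3. Distance in frame 2: 4.1.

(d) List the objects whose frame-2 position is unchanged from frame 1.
none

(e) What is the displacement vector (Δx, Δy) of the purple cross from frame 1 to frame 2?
(3.5, -1.4)

The purple cross was at (3.5, 8.2) in frame 1 and (7.0, 6.8) in frame 2.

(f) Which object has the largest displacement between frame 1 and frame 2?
the purple cross

(moved 3.8; next 3.1)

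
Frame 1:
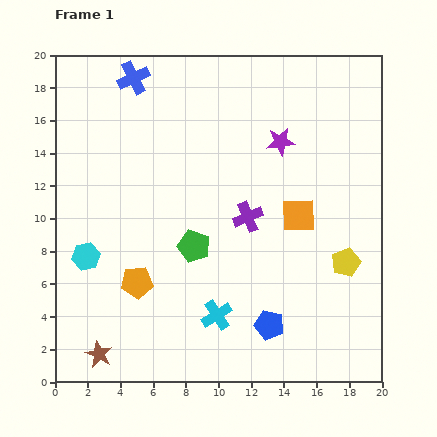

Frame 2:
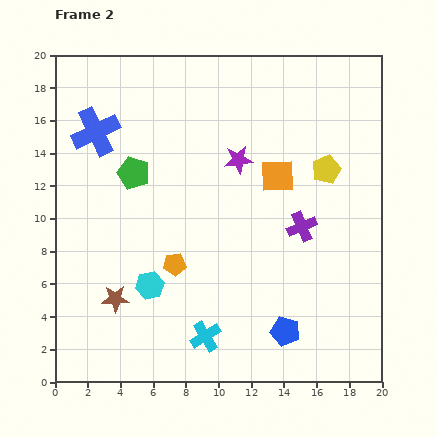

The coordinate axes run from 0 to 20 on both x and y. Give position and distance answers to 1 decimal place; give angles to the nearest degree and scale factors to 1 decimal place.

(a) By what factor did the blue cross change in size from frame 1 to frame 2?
1.5×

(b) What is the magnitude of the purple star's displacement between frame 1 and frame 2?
2.8

The purple star moved from (13.8, 14.7) to (11.2, 13.6), a distance of √(2.6² + 1.1²) ≈ 2.8.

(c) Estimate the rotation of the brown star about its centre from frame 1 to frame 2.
27° counter-clockwise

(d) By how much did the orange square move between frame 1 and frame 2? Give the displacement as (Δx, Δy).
(-1.3, 2.4)

The orange square was at (14.9, 10.2) in frame 1 and (13.6, 12.6) in frame 2.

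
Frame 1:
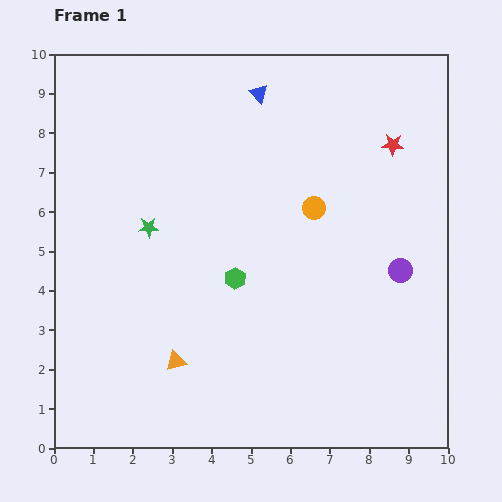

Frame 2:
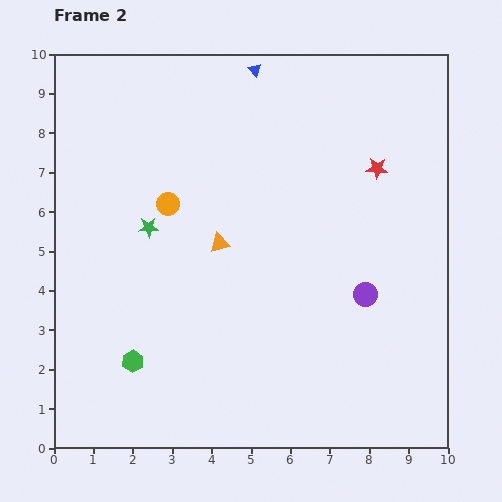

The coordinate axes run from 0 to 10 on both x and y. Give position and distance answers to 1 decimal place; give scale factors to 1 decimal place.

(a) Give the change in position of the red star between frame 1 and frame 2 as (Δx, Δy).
(-0.4, -0.6)

The red star was at (8.6, 7.7) in frame 1 and (8.2, 7.1) in frame 2.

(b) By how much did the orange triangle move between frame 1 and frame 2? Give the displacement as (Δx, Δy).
(1.1, 3.0)

The orange triangle was at (3.1, 2.2) in frame 1 and (4.2, 5.2) in frame 2.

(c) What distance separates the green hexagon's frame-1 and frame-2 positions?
3.3

The green hexagon moved from (4.6, 4.3) to (2.0, 2.2), a distance of √(2.6² + 2.1²) ≈ 3.3.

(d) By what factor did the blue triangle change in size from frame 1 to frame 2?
0.7×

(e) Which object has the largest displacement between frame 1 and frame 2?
the orange circle

(moved 3.7; next 3.3)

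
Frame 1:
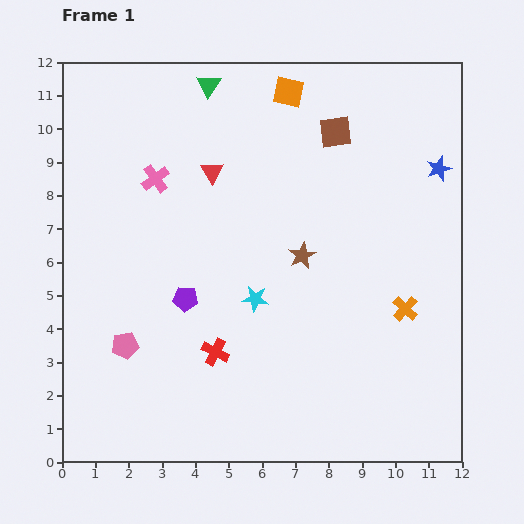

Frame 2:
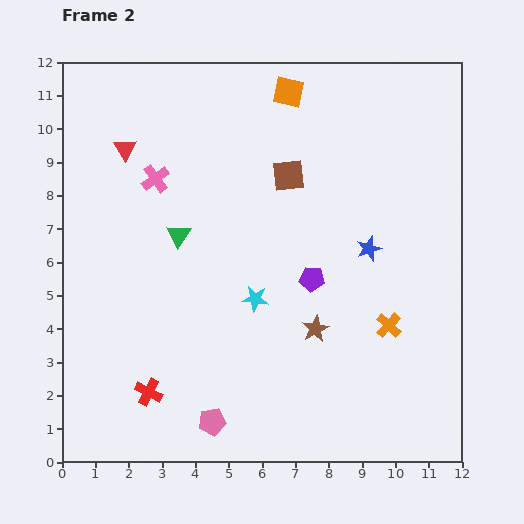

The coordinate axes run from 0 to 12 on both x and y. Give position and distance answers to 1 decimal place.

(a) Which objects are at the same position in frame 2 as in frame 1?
the cyan star, the pink cross, the orange square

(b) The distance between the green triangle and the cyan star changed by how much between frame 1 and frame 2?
-3.6

Distance in frame 1: 6.6. Distance in frame 2: 3.0.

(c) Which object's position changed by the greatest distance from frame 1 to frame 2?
the green triangle

(moved 4.6; next 3.8)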